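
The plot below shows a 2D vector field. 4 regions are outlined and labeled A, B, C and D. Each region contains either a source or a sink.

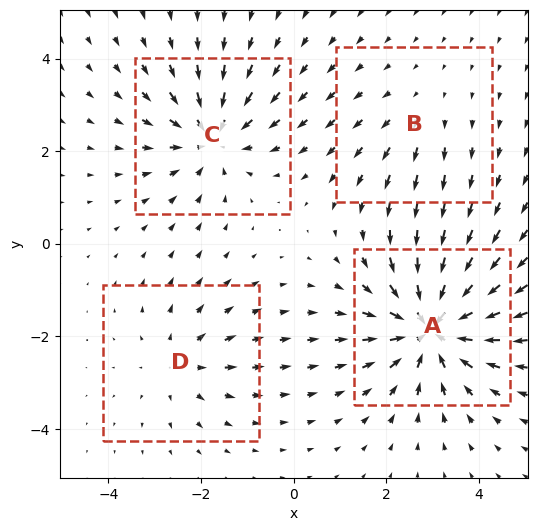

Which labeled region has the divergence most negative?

A

Divergence at each region's feature centre — A: about -7, B: about +2, C: about -5, D: about +3. Region A is most negative.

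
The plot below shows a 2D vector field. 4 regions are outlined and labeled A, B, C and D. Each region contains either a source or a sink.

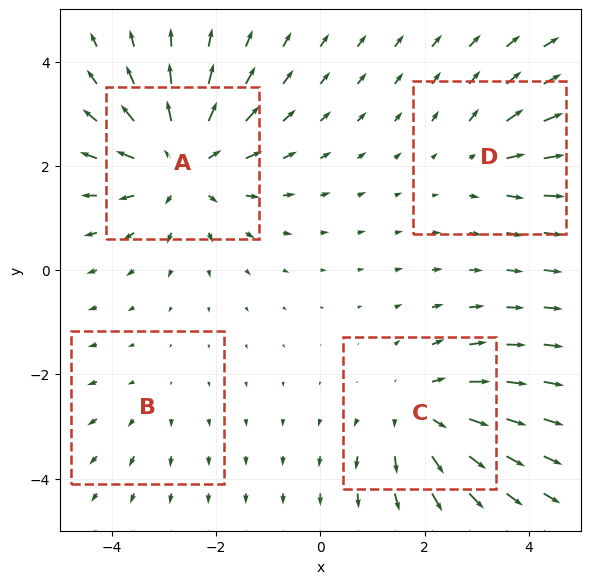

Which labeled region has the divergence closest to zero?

B

Divergence at each region's feature centre — A: about +5, B: about +2, C: about +4, D: about +3. Region B is closest to zero.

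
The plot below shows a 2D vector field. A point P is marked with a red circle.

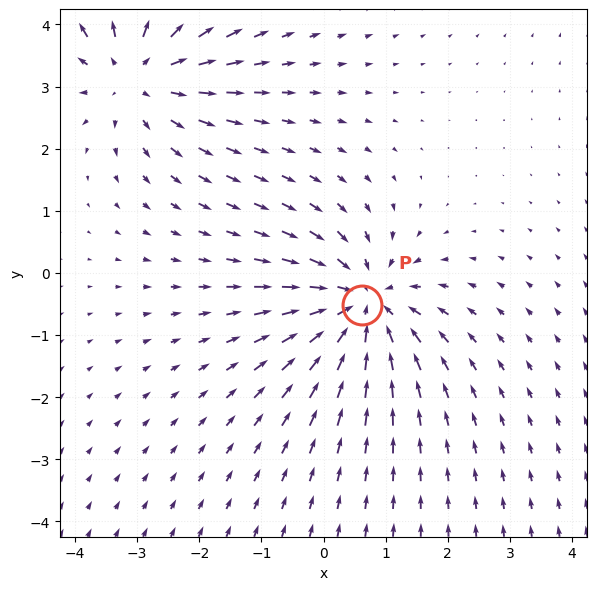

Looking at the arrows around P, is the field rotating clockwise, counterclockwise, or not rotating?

Near P at (0.6, -0.5) the arrows show no circulation. The curl there is ≈0.

not rotating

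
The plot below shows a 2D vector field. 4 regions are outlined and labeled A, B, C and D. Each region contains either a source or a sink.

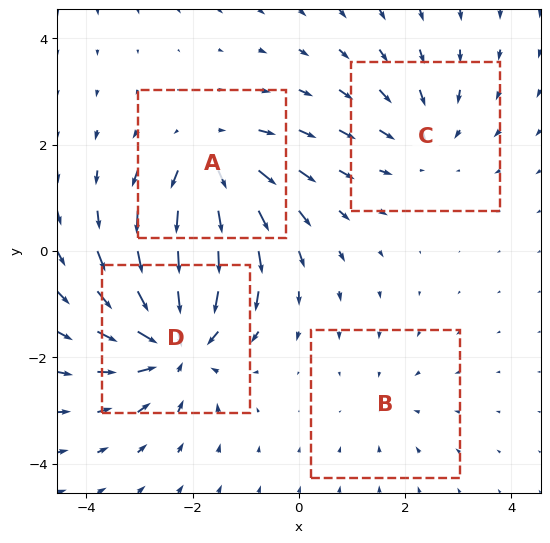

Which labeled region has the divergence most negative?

D

Divergence at each region's feature centre — A: about +5, B: about -2, C: about -3, D: about -6. Region D is most negative.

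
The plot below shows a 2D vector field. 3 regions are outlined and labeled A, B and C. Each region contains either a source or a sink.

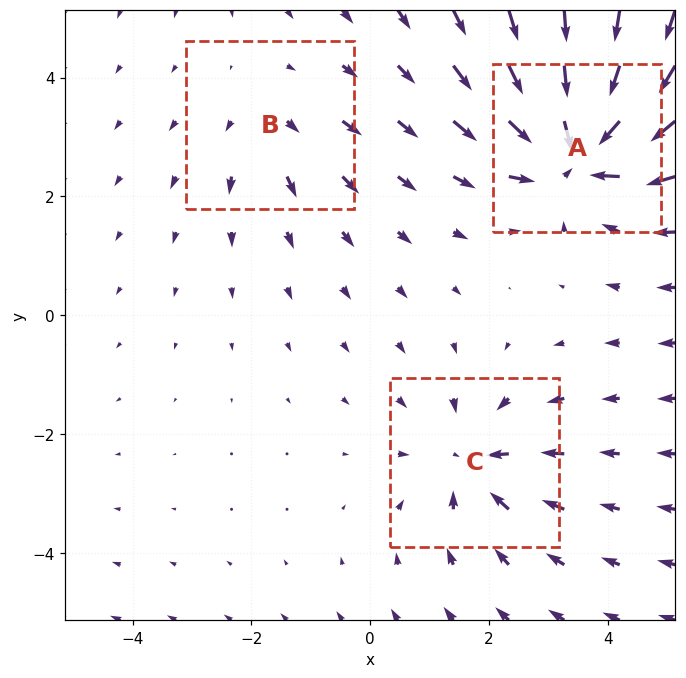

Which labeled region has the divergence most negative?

Divergence at each region's feature centre — A: about -6, B: about +2, C: about -3. Region A is most negative.

A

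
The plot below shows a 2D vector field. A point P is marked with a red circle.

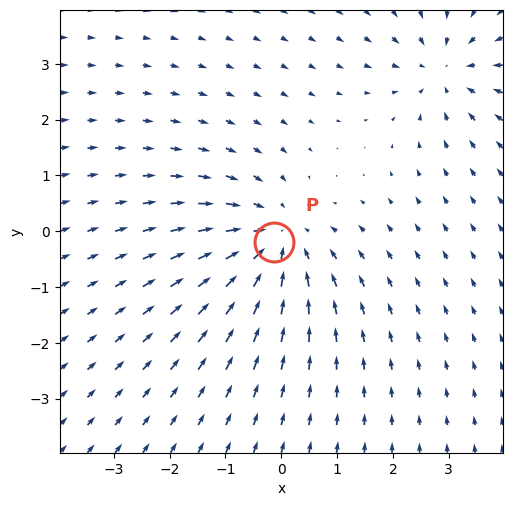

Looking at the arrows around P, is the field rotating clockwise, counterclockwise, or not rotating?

Near P at (-0.1, -0.2) the arrows show no circulation. The curl there is ≈0.

not rotating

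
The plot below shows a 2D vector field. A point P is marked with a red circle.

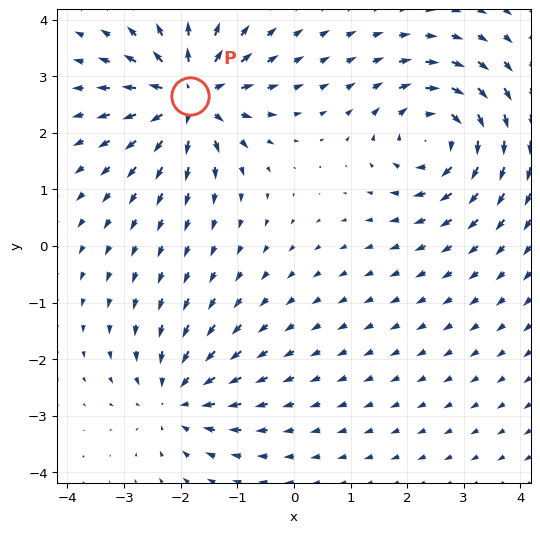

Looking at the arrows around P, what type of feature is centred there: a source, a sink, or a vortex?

source

At P (-1.8, 2.6) the arrows spread outward. Divergence about +6, curl ≈0 — positive divergence with near-zero curl is a source.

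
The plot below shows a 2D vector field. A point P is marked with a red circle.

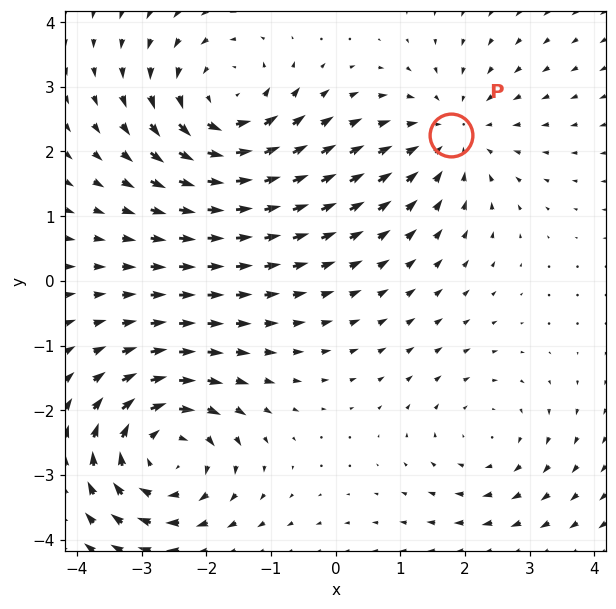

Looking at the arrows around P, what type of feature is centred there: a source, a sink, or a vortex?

sink

At P (1.8, 2.3) the arrows converge inward. Divergence about -3, curl ≈0 — negative divergence with near-zero curl is a sink.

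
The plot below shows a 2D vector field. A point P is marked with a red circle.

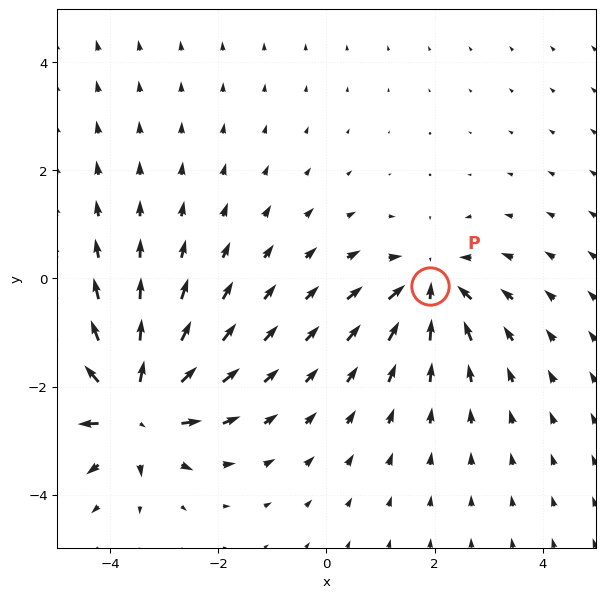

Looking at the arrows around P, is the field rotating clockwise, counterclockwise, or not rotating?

Near P at (1.9, -0.1) the arrows show no circulation. The curl there is ≈0.

not rotating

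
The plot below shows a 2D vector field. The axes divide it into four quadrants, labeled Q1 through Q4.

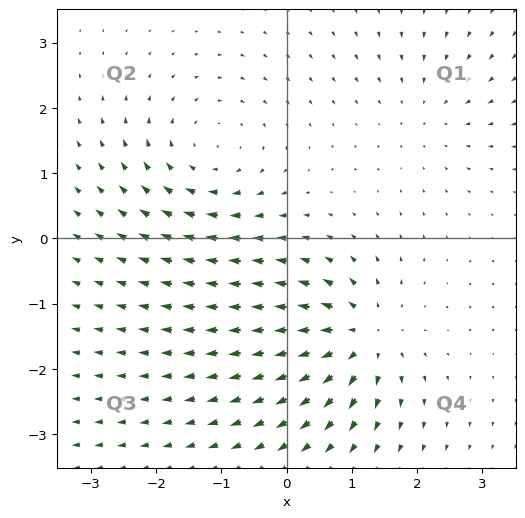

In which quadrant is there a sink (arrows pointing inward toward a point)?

Q1

The sink sits at approximately (2.2, 1.9), which lies in quadrant Q1. The divergence there is about -2, negative as expected for a sink.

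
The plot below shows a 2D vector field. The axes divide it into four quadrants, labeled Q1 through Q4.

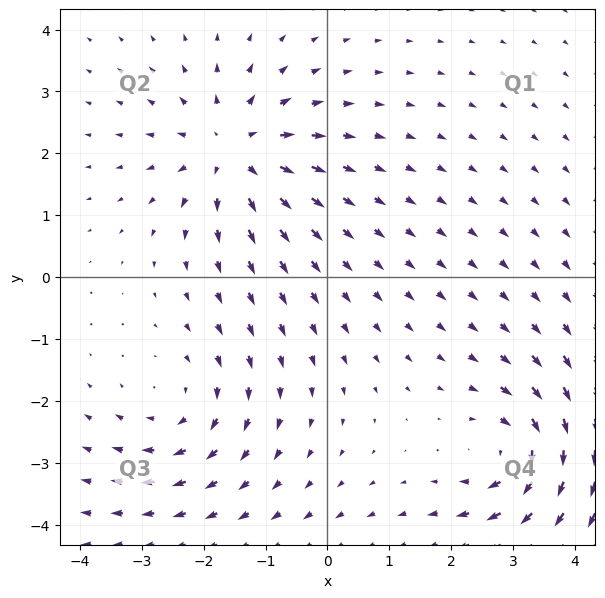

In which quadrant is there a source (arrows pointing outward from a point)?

The source sits at approximately (-1.5, 2.0), which lies in quadrant Q2. The divergence there is about +4, positive as expected for a source.

Q2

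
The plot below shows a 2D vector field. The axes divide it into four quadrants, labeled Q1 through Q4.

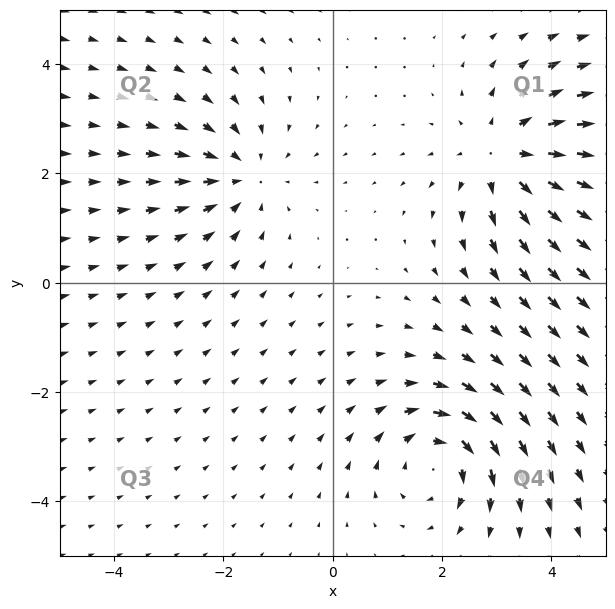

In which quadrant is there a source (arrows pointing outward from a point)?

The source sits at approximately (3.2, 2.3), which lies in quadrant Q1. The divergence there is about +3, positive as expected for a source.

Q1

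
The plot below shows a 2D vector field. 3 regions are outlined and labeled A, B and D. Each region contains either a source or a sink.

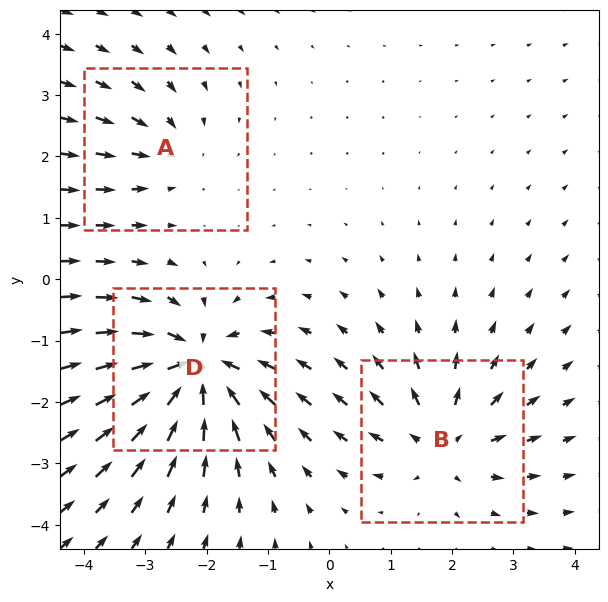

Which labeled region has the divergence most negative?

D

Divergence at each region's feature centre — A: about -2, B: about +4, D: about -6. Region D is most negative.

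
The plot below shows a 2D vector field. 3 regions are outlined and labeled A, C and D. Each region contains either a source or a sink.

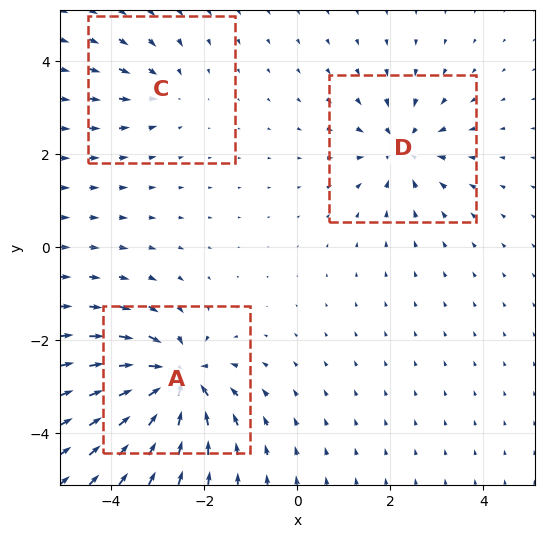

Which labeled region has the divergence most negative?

Divergence at each region's feature centre — A: about -6, C: about -2, D: about -4. Region A is most negative.

A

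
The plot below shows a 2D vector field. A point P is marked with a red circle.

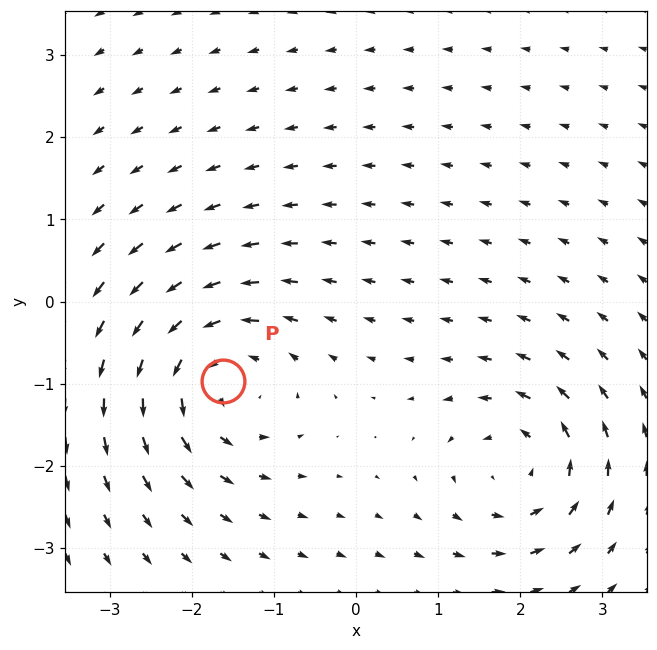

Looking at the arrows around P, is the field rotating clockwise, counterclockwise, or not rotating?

Near P at (-1.6, -1.0) the arrows circulate counterclockwise. The curl (z-component) there is about +6; positive curl means counterclockwise rotation.

counterclockwise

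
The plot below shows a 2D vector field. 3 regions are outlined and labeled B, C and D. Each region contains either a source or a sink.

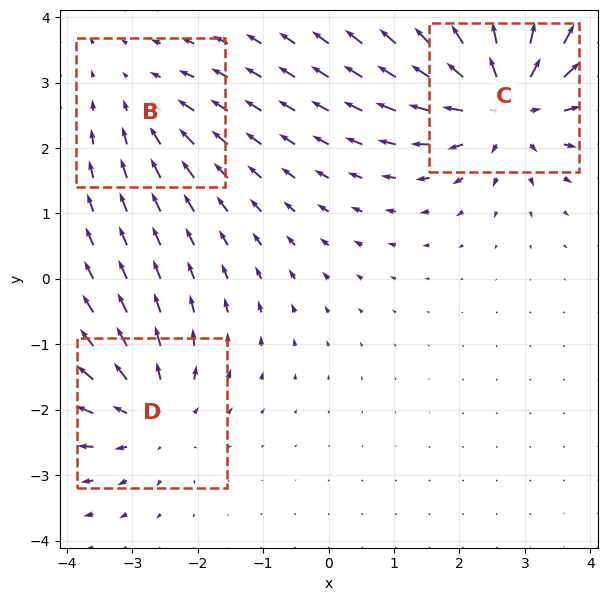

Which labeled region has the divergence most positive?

C

Divergence at each region's feature centre — B: about -2, C: about +5, D: about +3. Region C is most positive.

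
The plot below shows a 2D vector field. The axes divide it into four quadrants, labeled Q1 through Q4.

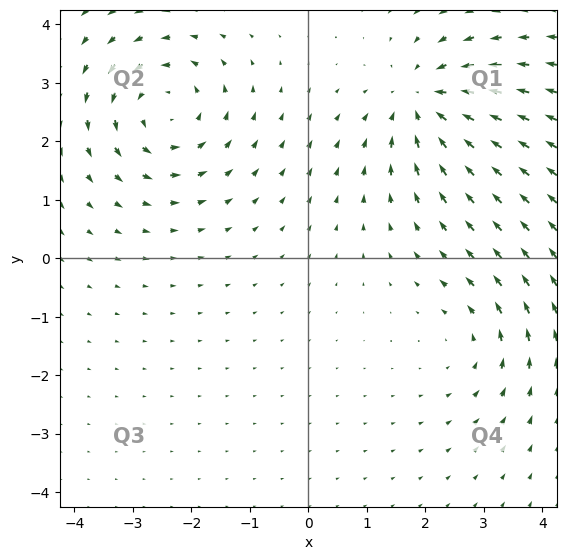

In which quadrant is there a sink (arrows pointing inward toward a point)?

Q1

The sink sits at approximately (2.0, 2.7), which lies in quadrant Q1. The divergence there is about -5, negative as expected for a sink.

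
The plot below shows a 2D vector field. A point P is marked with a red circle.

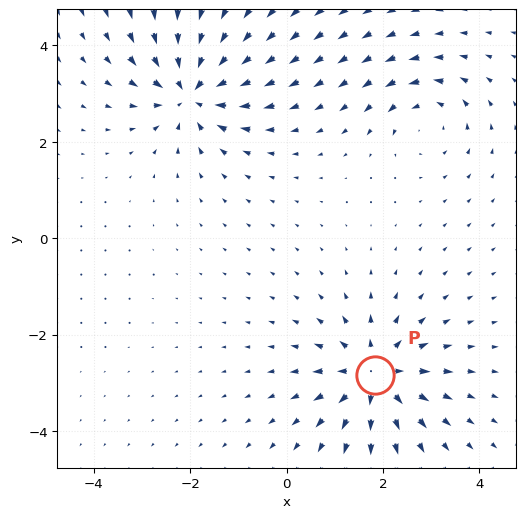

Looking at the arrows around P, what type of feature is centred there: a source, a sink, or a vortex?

source

At P (1.8, -2.8) the arrows spread outward. Divergence about +6, curl ≈0 — positive divergence with near-zero curl is a source.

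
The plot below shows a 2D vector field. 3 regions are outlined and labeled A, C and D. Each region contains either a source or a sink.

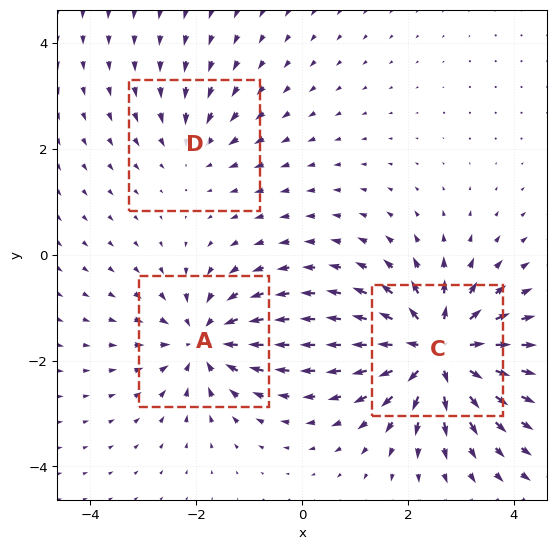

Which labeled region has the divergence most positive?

C

Divergence at each region's feature centre — A: about -4, C: about +6, D: about -2. Region C is most positive.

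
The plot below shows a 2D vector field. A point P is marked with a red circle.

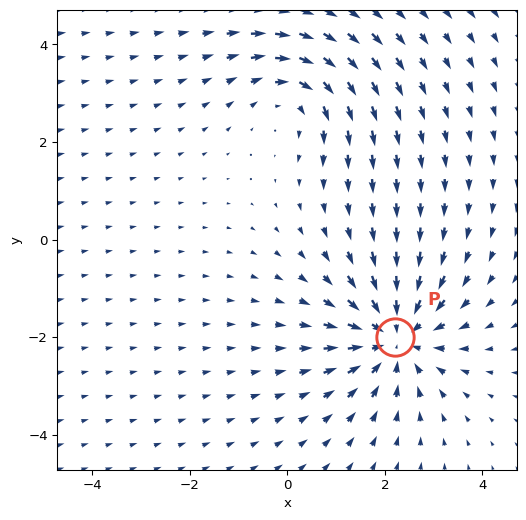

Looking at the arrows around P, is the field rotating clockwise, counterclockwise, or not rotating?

not rotating

Near P at (2.2, -2.0) the arrows show no circulation. The curl there is ≈0.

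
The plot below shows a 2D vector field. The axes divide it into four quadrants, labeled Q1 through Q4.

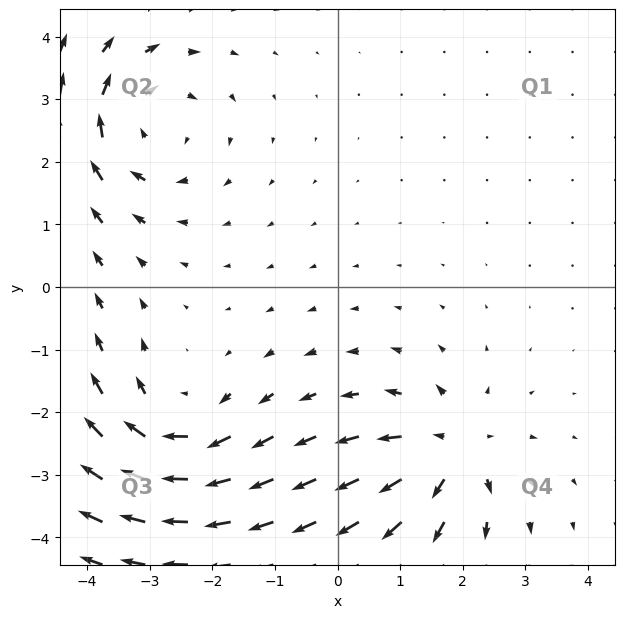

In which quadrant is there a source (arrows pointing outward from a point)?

The source sits at approximately (1.8, -2.6), which lies in quadrant Q4. The divergence there is about +4, positive as expected for a source.

Q4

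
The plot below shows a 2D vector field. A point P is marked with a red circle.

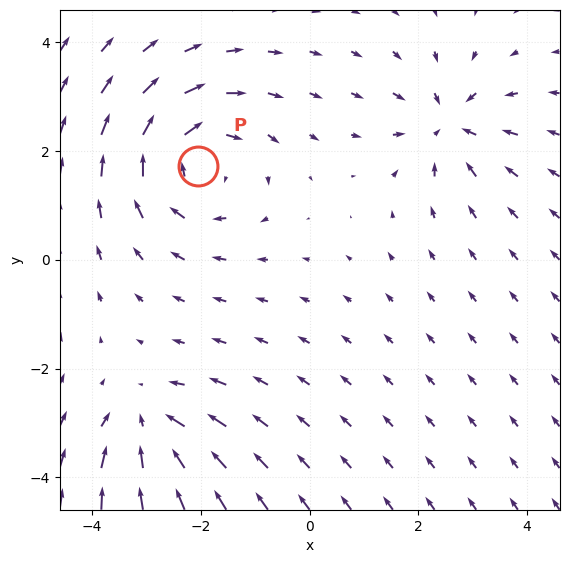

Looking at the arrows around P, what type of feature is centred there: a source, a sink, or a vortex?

At P (-2.1, 1.7) the arrows circulate clockwise. Divergence ≈0, curl about -4 — near-zero divergence with nonzero curl is a vortex.

vortex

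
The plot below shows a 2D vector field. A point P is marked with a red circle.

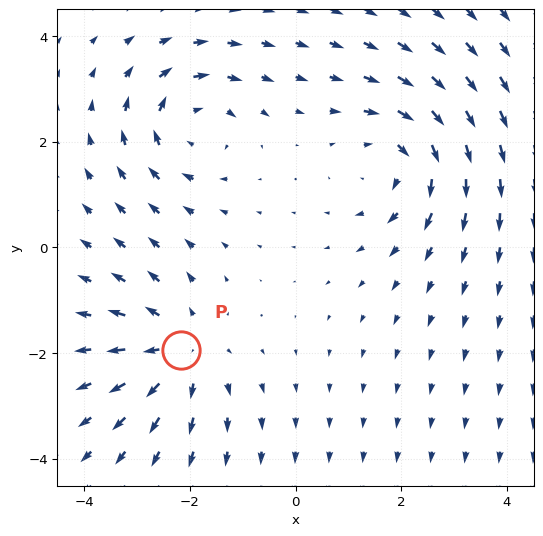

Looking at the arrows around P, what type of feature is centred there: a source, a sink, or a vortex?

At P (-2.2, -2.0) the arrows spread outward. Divergence about +4, curl ≈0 — positive divergence with near-zero curl is a source.

source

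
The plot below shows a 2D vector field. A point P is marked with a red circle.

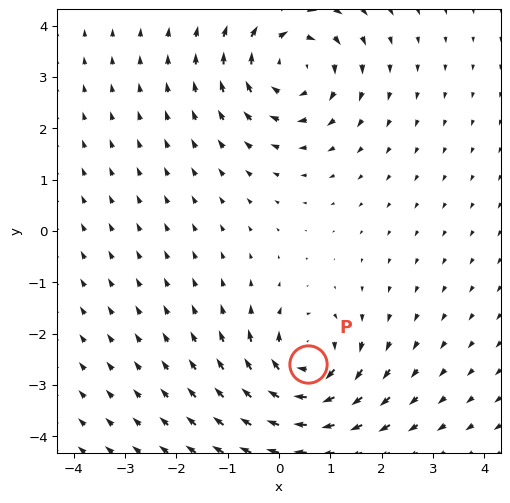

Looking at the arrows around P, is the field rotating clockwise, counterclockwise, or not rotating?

Near P at (0.6, -2.6) the arrows circulate clockwise. The curl (z-component) there is about -6; negative curl means clockwise rotation.

clockwise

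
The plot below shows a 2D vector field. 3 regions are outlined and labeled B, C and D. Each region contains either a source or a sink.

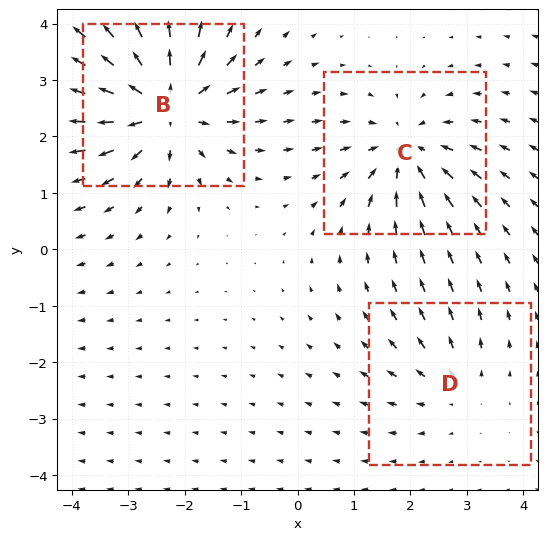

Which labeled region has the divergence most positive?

Divergence at each region's feature centre — B: about +5, C: about -4, D: about +2. Region B is most positive.

B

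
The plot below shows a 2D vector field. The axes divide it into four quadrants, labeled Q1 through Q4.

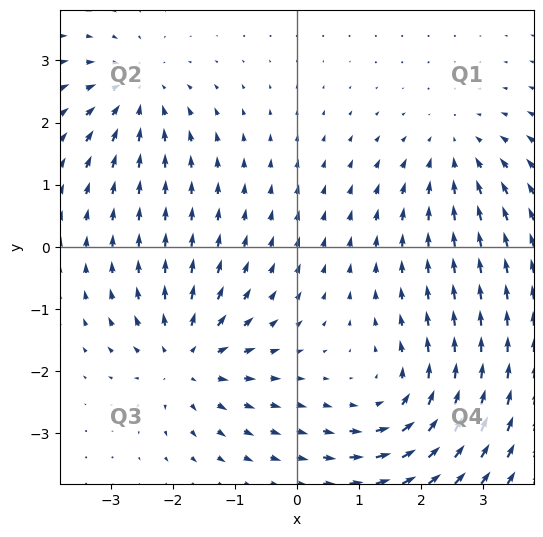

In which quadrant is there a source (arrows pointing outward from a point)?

The source sits at approximately (-1.8, -1.8), which lies in quadrant Q3. The divergence there is about +5, positive as expected for a source.

Q3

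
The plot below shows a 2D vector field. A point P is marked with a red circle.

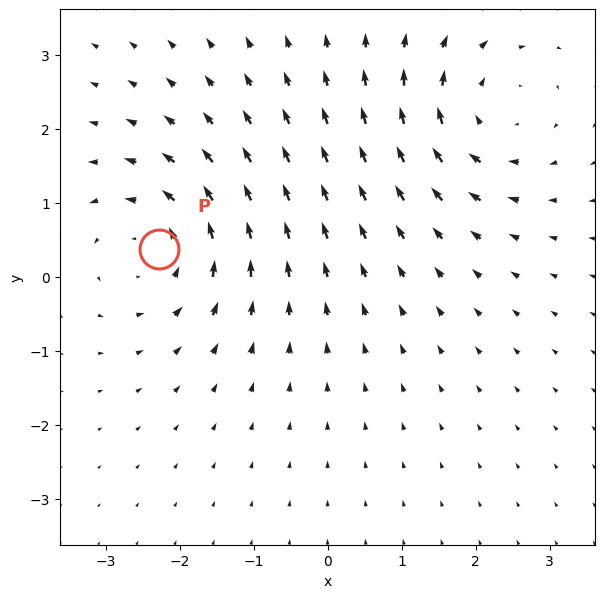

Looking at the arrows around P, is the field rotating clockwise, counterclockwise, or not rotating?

counterclockwise

Near P at (-2.3, 0.4) the arrows circulate counterclockwise. The curl (z-component) there is about +4; positive curl means counterclockwise rotation.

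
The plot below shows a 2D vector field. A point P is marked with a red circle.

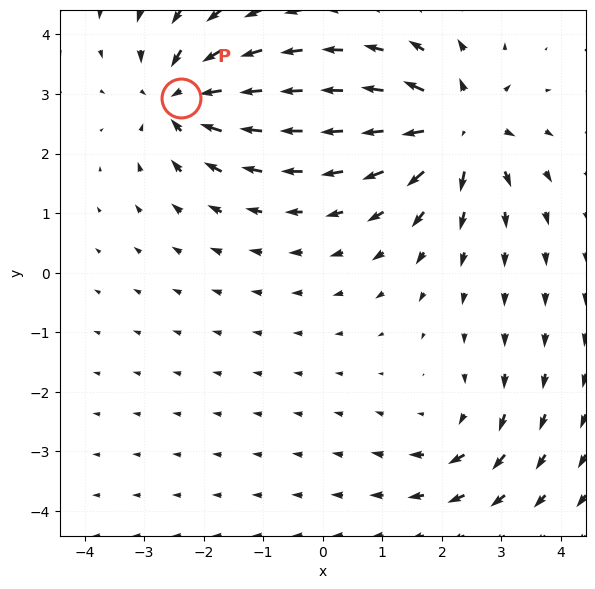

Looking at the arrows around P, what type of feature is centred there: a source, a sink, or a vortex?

sink

At P (-2.4, 2.9) the arrows converge inward. Divergence about -6, curl ≈0 — negative divergence with near-zero curl is a sink.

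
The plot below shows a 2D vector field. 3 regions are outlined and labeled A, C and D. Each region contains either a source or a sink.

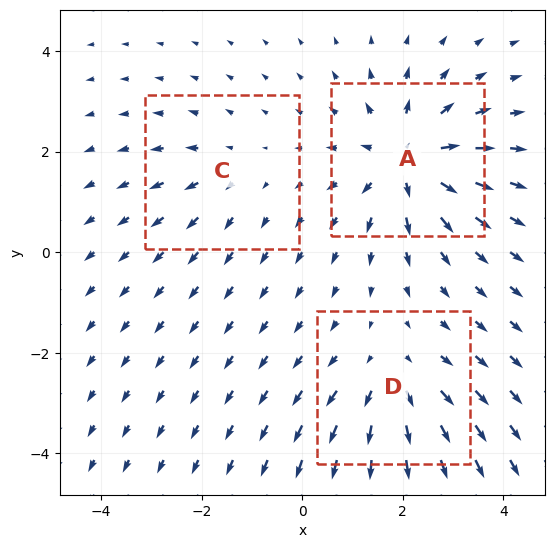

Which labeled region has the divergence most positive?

Divergence at each region's feature centre — A: about +5, C: about +2, D: about +3. Region A is most positive.

A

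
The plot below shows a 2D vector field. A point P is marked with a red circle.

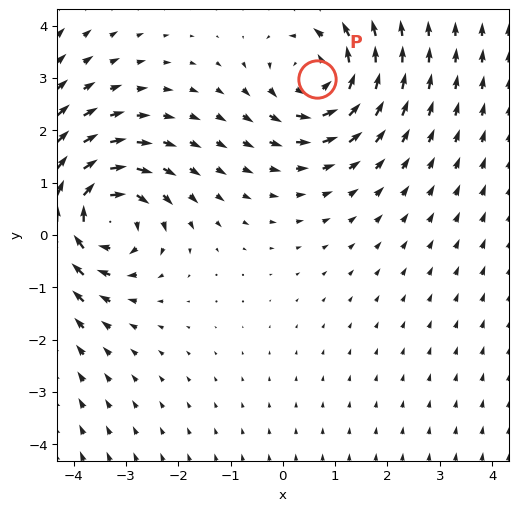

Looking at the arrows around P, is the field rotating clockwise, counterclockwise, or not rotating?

Near P at (0.7, 3.0) the arrows circulate counterclockwise. The curl (z-component) there is about +4; positive curl means counterclockwise rotation.

counterclockwise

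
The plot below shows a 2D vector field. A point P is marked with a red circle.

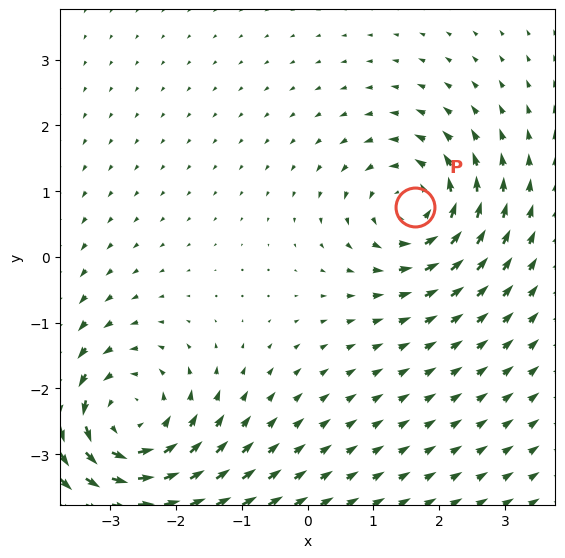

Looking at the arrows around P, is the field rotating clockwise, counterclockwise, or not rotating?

Near P at (1.6, 0.8) the arrows circulate counterclockwise. The curl (z-component) there is about +3; positive curl means counterclockwise rotation.

counterclockwise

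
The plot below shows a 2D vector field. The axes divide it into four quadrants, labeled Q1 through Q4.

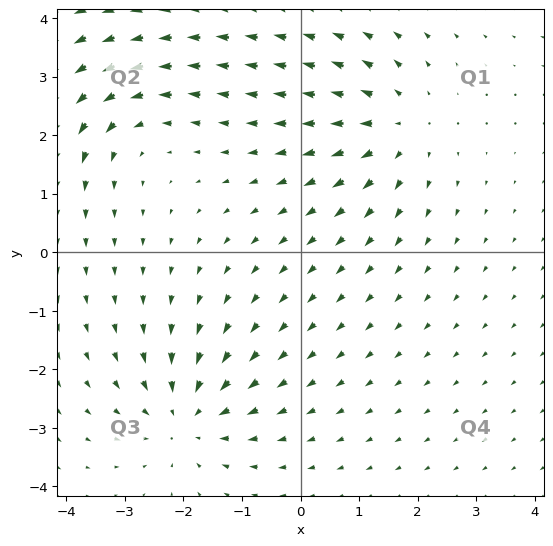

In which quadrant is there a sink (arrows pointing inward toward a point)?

Q3

The sink sits at approximately (-1.9, -2.8), which lies in quadrant Q3. The divergence there is about -4, negative as expected for a sink.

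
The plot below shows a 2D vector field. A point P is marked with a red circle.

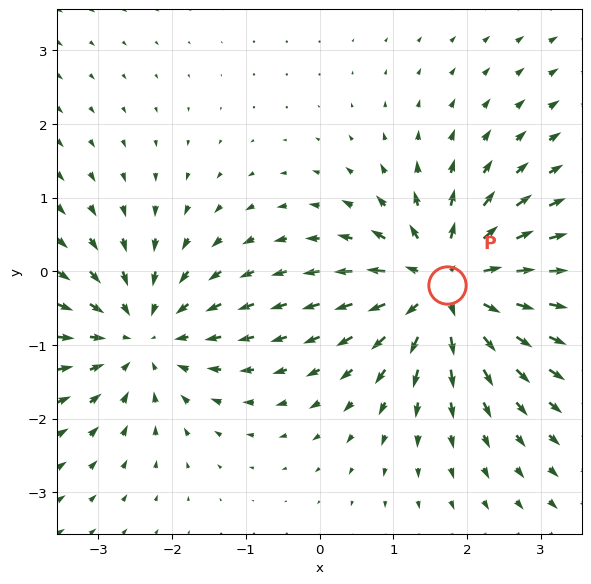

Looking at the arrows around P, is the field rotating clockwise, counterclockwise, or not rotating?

not rotating

Near P at (1.7, -0.2) the arrows show no circulation. The curl there is ≈0.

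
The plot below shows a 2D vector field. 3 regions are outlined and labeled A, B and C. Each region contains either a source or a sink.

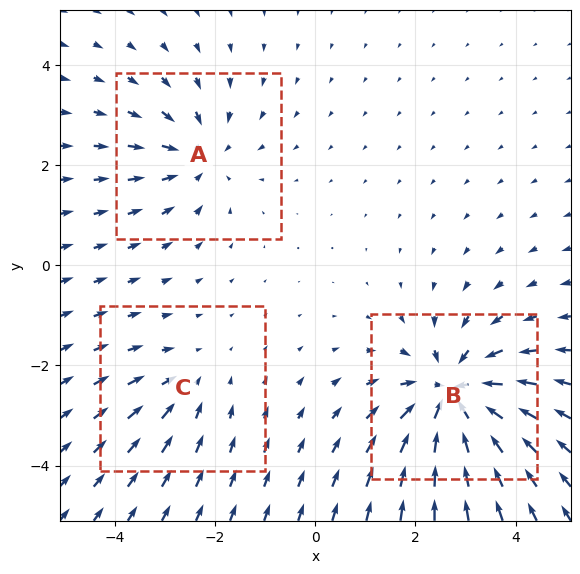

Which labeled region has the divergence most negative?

Divergence at each region's feature centre — A: about -3, B: about -5, C: about -2. Region B is most negative.

B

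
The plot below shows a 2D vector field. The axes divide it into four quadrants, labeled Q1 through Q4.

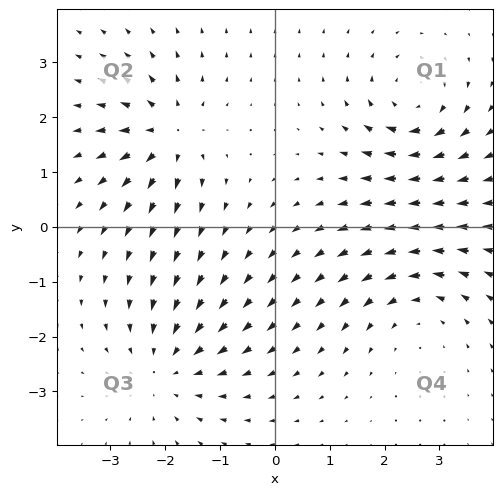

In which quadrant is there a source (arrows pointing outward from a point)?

Q2

The source sits at approximately (-1.9, 1.7), which lies in quadrant Q2. The divergence there is about +5, positive as expected for a source.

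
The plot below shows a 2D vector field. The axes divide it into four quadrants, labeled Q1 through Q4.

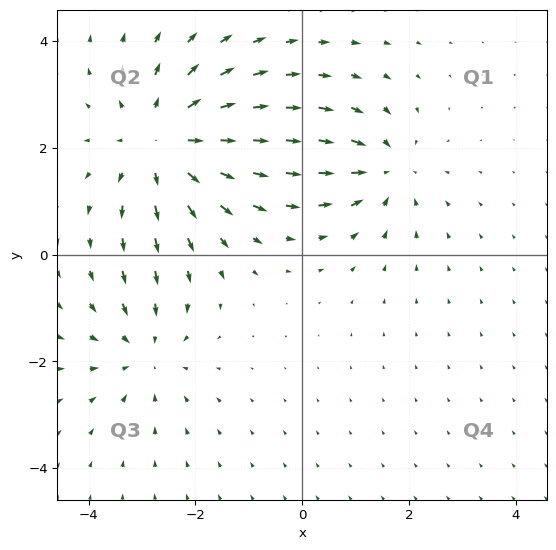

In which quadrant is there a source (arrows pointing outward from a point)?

Q2

The source sits at approximately (-2.6, 2.1), which lies in quadrant Q2. The divergence there is about +4, positive as expected for a source.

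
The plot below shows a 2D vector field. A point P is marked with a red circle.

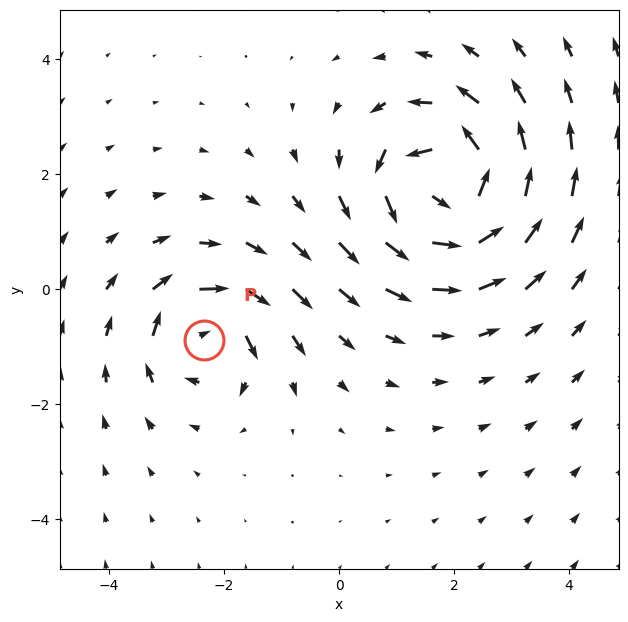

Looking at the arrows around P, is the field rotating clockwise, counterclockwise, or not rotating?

clockwise

Near P at (-2.3, -0.9) the arrows circulate clockwise. The curl (z-component) there is about -4; negative curl means clockwise rotation.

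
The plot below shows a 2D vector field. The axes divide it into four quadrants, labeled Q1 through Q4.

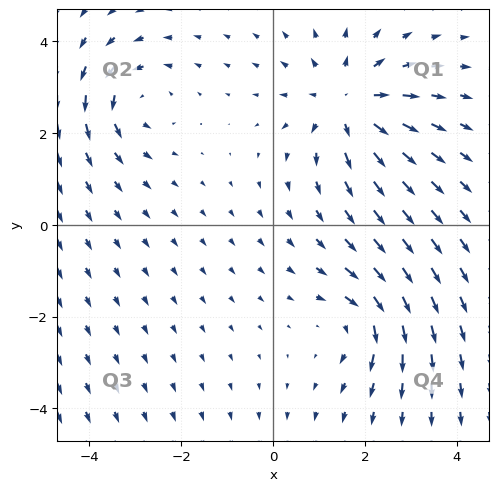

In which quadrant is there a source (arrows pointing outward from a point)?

Q1

The source sits at approximately (1.6, 2.7), which lies in quadrant Q1. The divergence there is about +4, positive as expected for a source.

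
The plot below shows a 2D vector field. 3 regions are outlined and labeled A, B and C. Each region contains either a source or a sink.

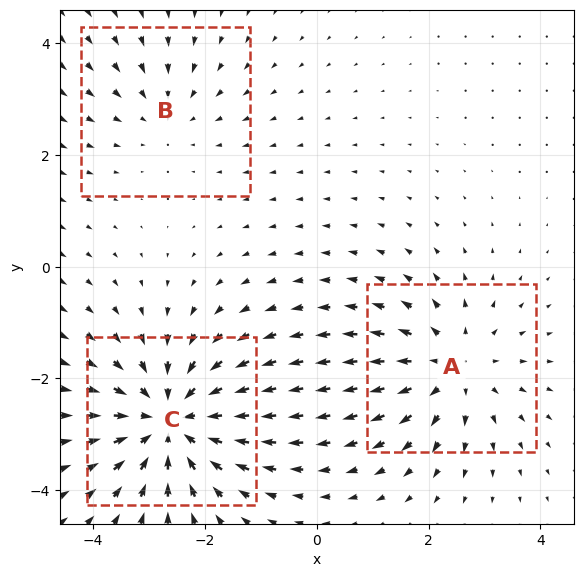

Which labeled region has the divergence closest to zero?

Divergence at each region's feature centre — A: about +3, B: about -2, C: about -4. Region B is closest to zero.

B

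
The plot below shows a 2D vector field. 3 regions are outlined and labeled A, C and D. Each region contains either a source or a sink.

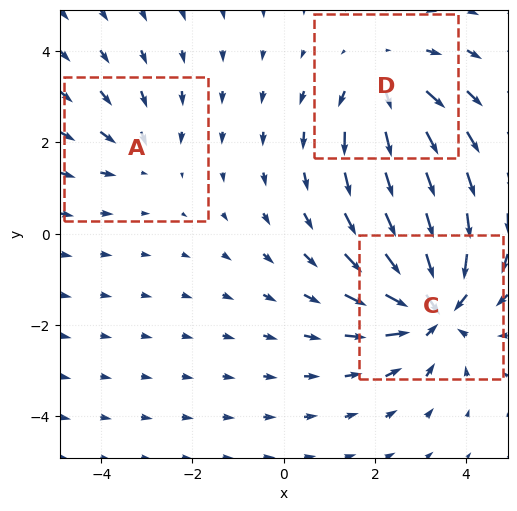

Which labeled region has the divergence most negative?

C

Divergence at each region's feature centre — A: about -2, C: about -5, D: about +3. Region C is most negative.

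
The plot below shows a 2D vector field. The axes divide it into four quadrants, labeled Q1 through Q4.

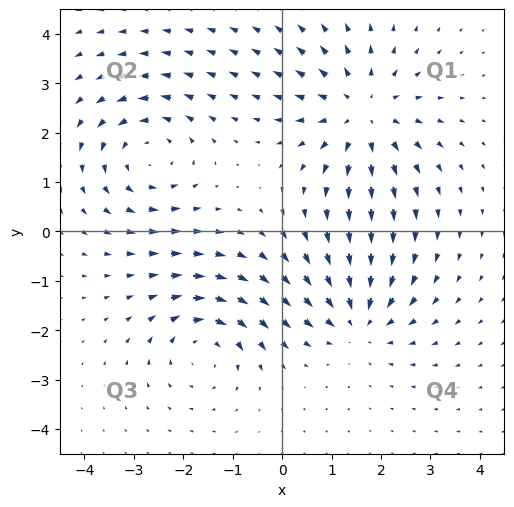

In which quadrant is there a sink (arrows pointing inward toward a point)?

Q4

The sink sits at approximately (1.5, -1.8), which lies in quadrant Q4. The divergence there is about -4, negative as expected for a sink.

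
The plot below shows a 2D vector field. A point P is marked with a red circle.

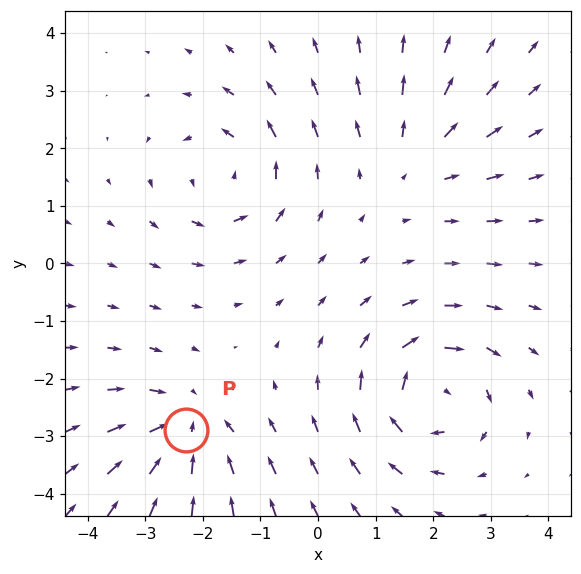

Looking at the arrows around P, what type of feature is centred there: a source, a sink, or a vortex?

sink

At P (-2.3, -2.9) the arrows converge inward. Divergence about -5, curl ≈0 — negative divergence with near-zero curl is a sink.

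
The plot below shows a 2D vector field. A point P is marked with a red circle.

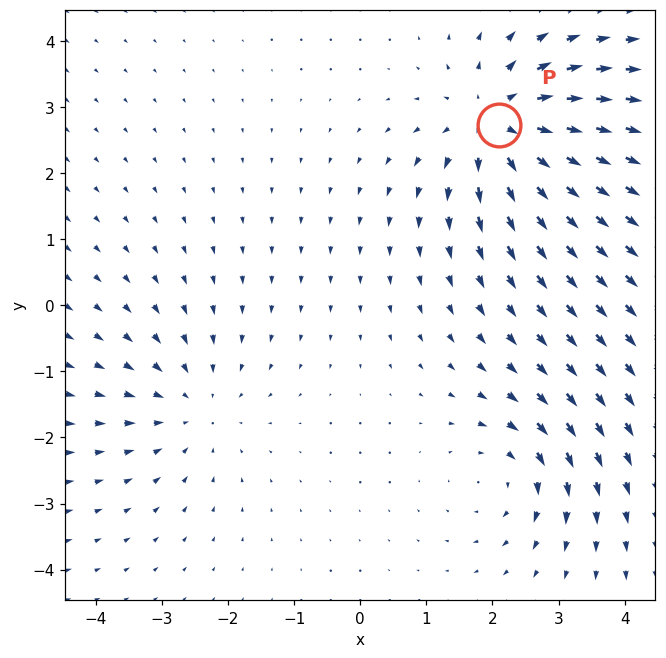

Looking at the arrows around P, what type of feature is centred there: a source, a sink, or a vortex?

At P (2.1, 2.7) the arrows spread outward. Divergence about +5, curl ≈0 — positive divergence with near-zero curl is a source.

source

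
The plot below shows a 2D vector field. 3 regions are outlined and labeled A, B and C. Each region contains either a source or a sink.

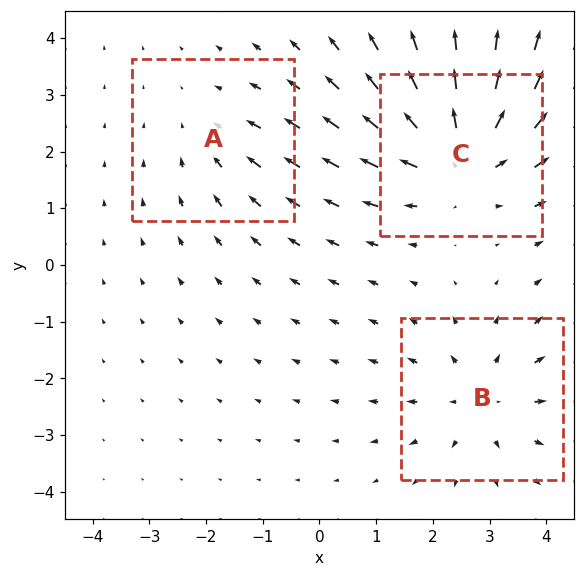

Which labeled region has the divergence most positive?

C

Divergence at each region's feature centre — A: about -2, B: about +3, C: about +4. Region C is most positive.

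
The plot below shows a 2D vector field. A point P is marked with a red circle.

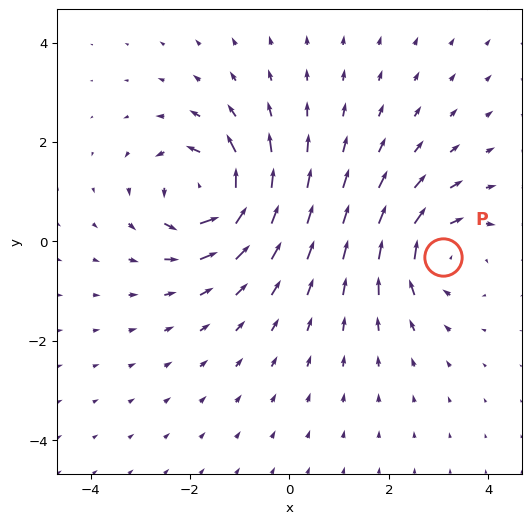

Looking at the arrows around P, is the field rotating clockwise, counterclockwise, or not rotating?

clockwise

Near P at (3.1, -0.3) the arrows circulate clockwise. The curl (z-component) there is about -4; negative curl means clockwise rotation.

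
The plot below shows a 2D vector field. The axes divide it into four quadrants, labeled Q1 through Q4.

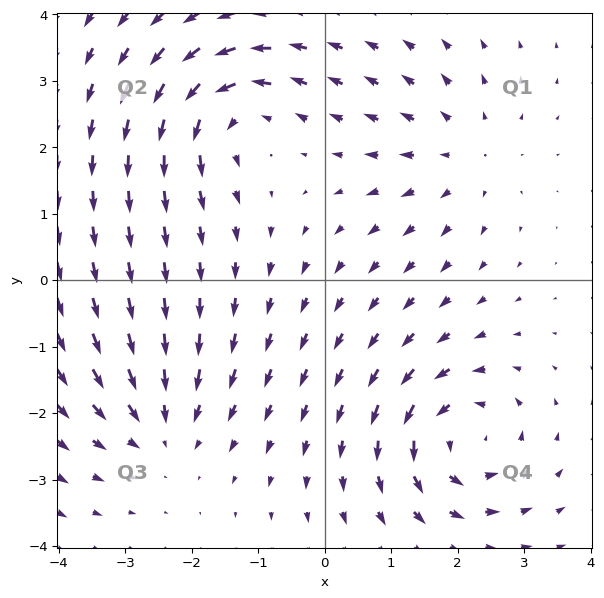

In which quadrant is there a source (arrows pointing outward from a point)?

The source sits at approximately (2.1, 1.9), which lies in quadrant Q1. The divergence there is about +2, positive as expected for a source.

Q1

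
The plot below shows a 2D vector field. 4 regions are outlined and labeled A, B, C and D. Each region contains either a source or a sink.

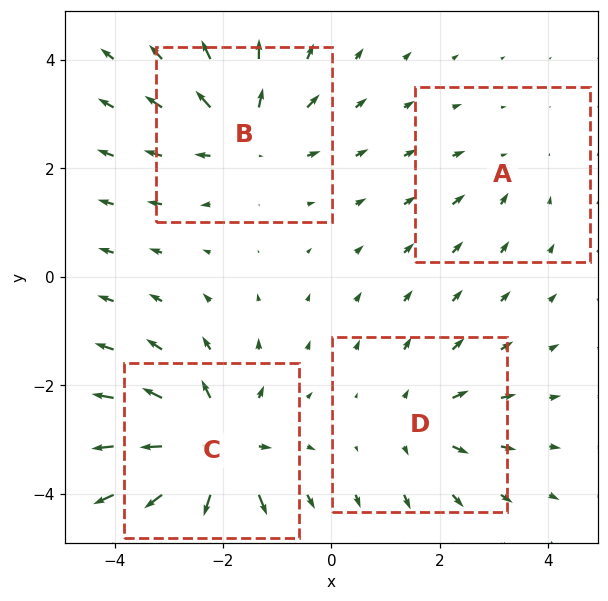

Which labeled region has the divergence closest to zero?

A

Divergence at each region's feature centre — A: about -2, B: about +5, C: about +7, D: about +4. Region A is closest to zero.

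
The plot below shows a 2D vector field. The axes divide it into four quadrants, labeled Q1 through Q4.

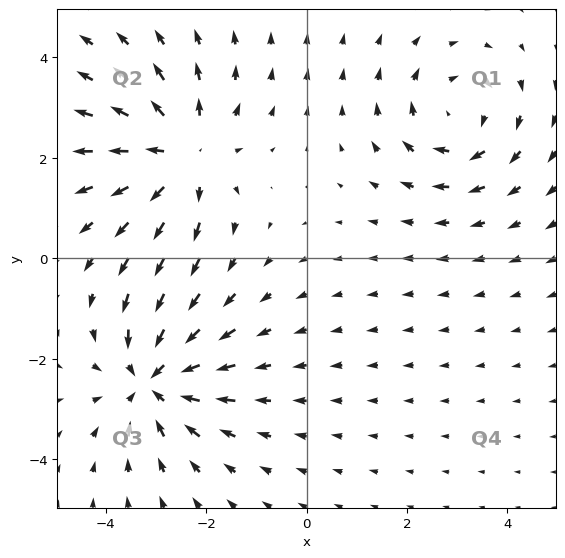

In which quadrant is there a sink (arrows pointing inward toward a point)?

The sink sits at approximately (-3.0, -2.4), which lies in quadrant Q3. The divergence there is about -5, negative as expected for a sink.

Q3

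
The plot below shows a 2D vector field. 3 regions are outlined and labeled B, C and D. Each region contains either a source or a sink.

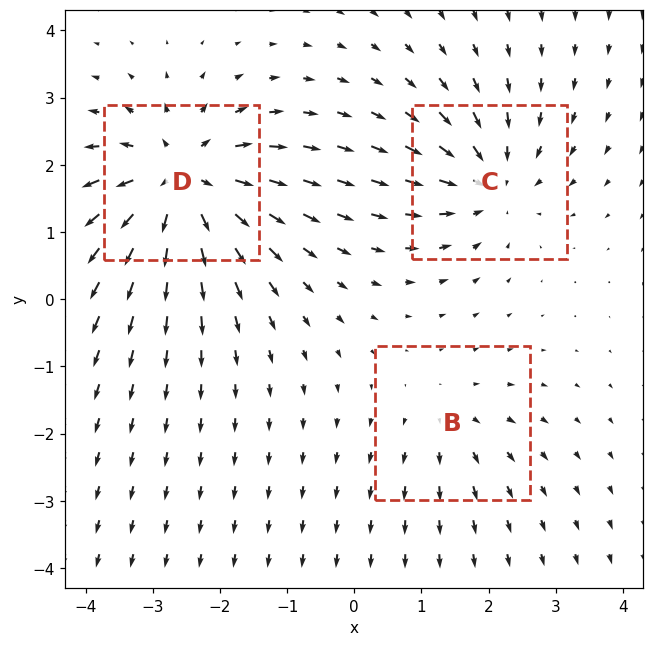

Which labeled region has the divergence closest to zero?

B

Divergence at each region's feature centre — B: about +2, C: about -4, D: about +5. Region B is closest to zero.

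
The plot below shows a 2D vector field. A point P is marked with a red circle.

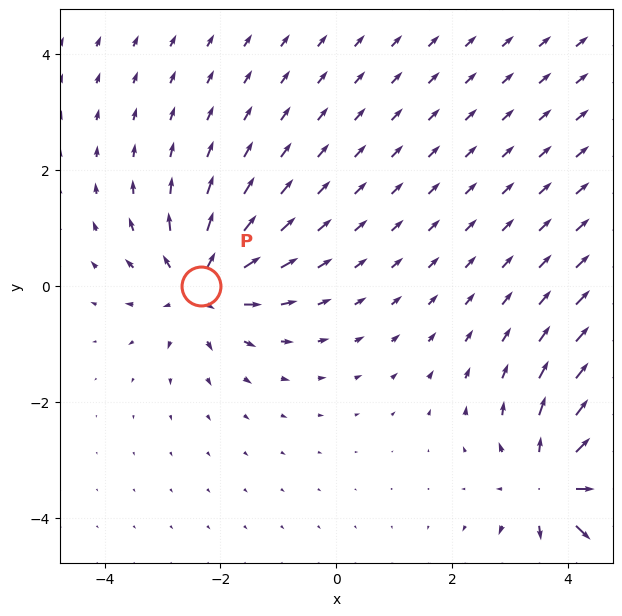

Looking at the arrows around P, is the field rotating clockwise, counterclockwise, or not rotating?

Near P at (-2.3, 0.0) the arrows show no circulation. The curl there is ≈0.

not rotating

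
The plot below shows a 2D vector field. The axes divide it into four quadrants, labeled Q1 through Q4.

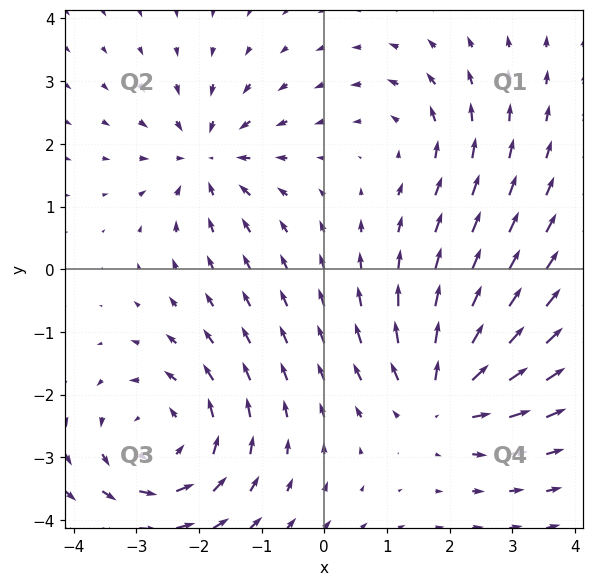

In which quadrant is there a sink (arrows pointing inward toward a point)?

The sink sits at approximately (-1.9, 1.8), which lies in quadrant Q2. The divergence there is about -4, negative as expected for a sink.

Q2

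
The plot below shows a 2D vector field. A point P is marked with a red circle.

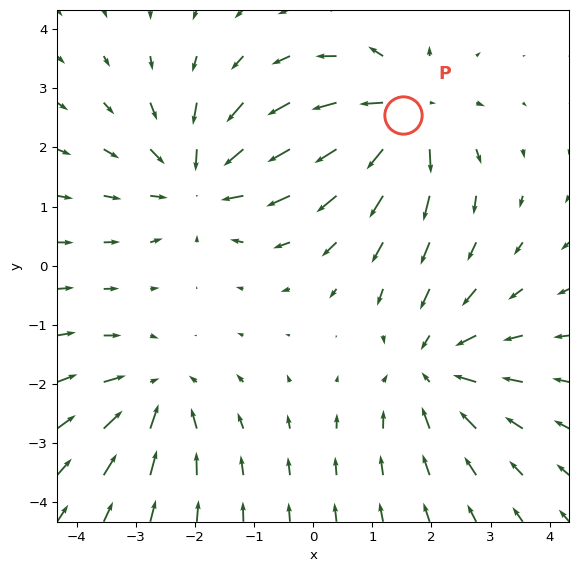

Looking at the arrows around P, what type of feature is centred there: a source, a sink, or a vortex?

At P (1.5, 2.6) the arrows spread outward. Divergence about +5, curl ≈0 — positive divergence with near-zero curl is a source.

source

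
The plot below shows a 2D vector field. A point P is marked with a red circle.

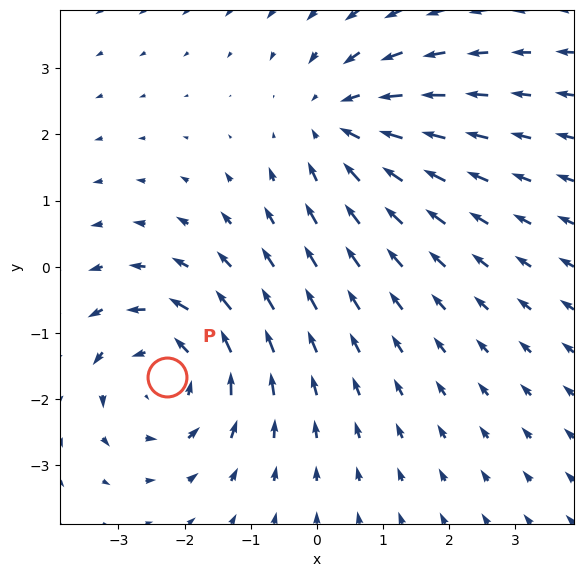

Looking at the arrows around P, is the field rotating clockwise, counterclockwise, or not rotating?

Near P at (-2.3, -1.7) the arrows circulate counterclockwise. The curl (z-component) there is about +3; positive curl means counterclockwise rotation.

counterclockwise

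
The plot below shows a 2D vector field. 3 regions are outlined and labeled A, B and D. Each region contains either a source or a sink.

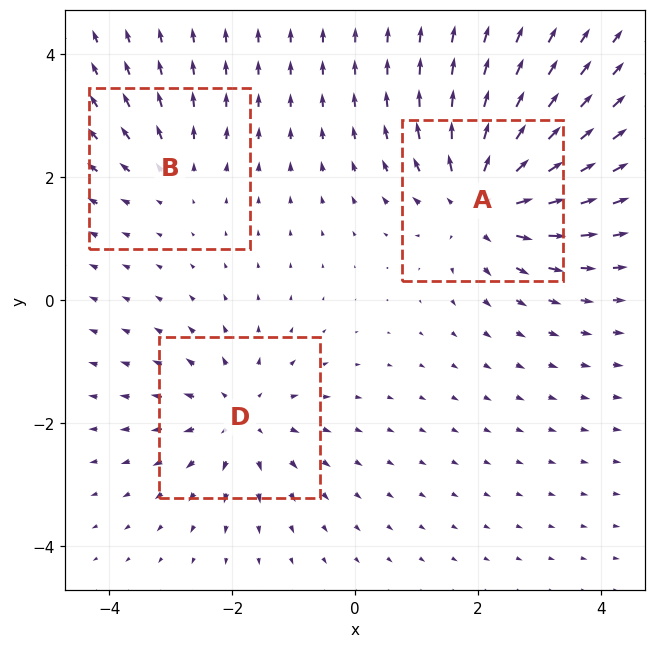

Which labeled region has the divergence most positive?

A

Divergence at each region's feature centre — A: about +5, B: about +2, D: about +3. Region A is most positive.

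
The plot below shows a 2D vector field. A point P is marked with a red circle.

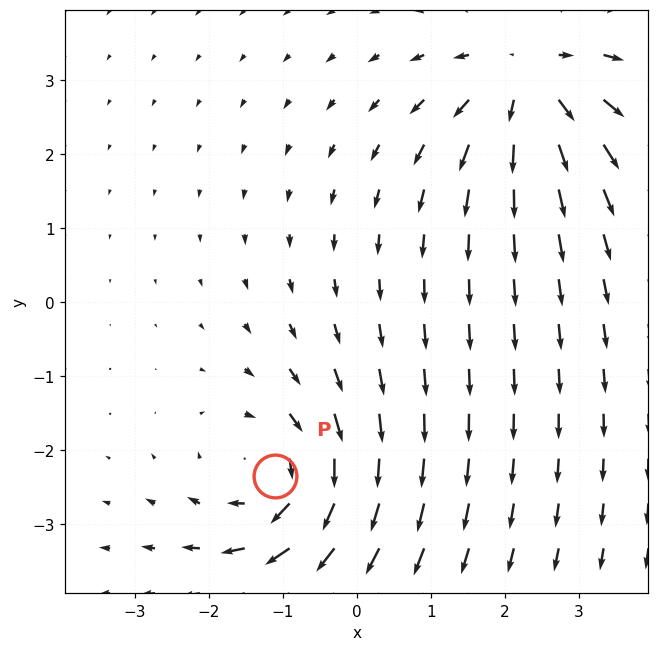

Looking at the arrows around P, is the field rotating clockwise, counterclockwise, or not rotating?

clockwise

Near P at (-1.1, -2.4) the arrows circulate clockwise. The curl (z-component) there is about -4; negative curl means clockwise rotation.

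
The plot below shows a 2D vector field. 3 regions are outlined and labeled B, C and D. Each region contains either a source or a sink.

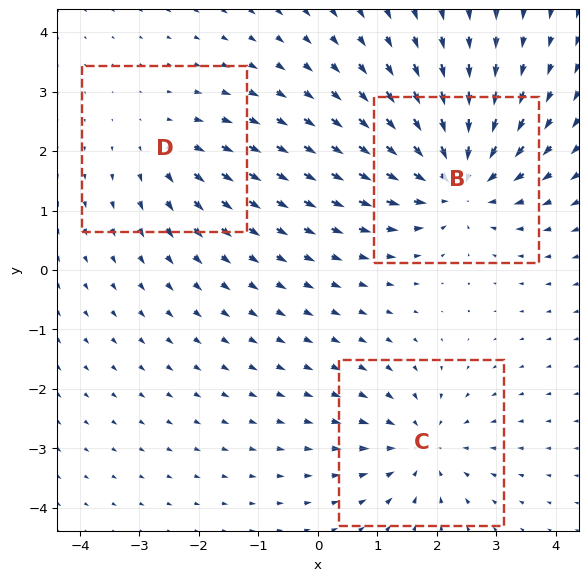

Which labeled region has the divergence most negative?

Divergence at each region's feature centre — B: about -5, C: about -3, D: about +2. Region B is most negative.

B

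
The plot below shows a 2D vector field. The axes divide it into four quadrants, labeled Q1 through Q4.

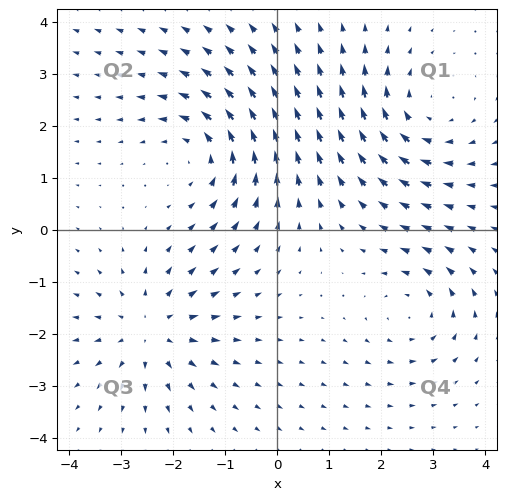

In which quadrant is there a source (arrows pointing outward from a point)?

The source sits at approximately (-2.4, -1.9), which lies in quadrant Q3. The divergence there is about +4, positive as expected for a source.

Q3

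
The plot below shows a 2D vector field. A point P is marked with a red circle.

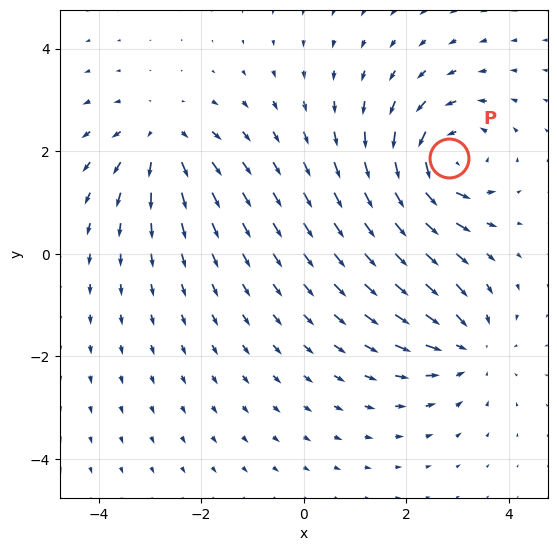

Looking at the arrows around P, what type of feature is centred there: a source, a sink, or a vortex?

At P (2.8, 1.9) the arrows circulate counterclockwise. Divergence ≈0, curl about +5 — near-zero divergence with nonzero curl is a vortex.

vortex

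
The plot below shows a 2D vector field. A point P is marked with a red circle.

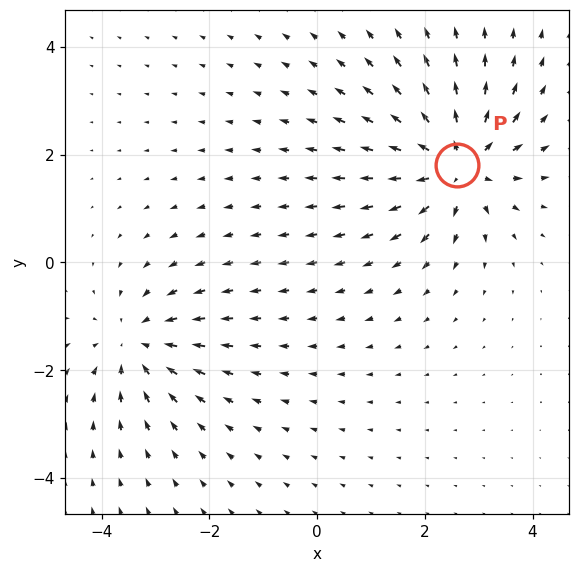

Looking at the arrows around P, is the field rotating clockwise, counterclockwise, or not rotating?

Near P at (2.6, 1.8) the arrows show no circulation. The curl there is ≈0.

not rotating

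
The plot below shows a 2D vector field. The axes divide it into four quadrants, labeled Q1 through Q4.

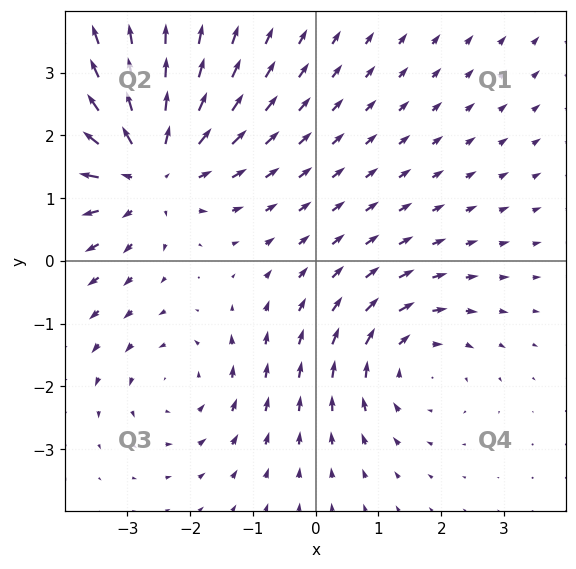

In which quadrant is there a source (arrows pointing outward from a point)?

Q2

The source sits at approximately (-2.7, 1.5), which lies in quadrant Q2. The divergence there is about +4, positive as expected for a source.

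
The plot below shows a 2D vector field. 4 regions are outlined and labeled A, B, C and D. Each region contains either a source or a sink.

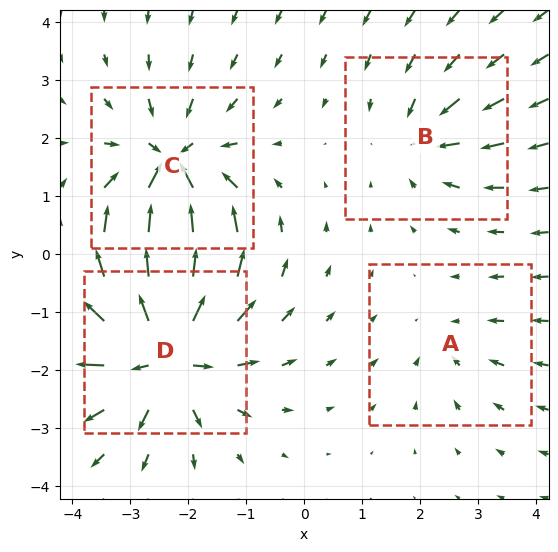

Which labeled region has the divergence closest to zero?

Divergence at each region's feature centre — A: about -2, B: about -4, C: about -6, D: about +8. Region A is closest to zero.

A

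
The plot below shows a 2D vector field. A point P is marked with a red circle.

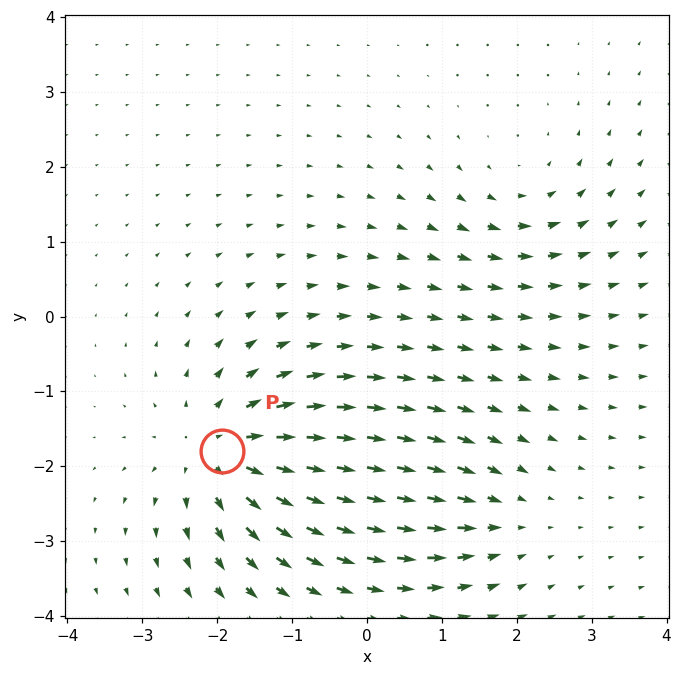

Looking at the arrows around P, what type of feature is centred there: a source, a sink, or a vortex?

source

At P (-1.9, -1.8) the arrows spread outward. Divergence about +6, curl ≈0 — positive divergence with near-zero curl is a source.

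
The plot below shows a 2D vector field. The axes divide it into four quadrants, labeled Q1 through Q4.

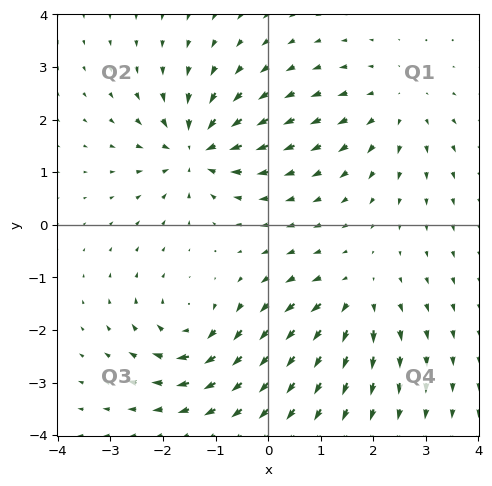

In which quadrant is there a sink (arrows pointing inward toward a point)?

The sink sits at approximately (-1.4, 1.4), which lies in quadrant Q2. The divergence there is about -7, negative as expected for a sink.

Q2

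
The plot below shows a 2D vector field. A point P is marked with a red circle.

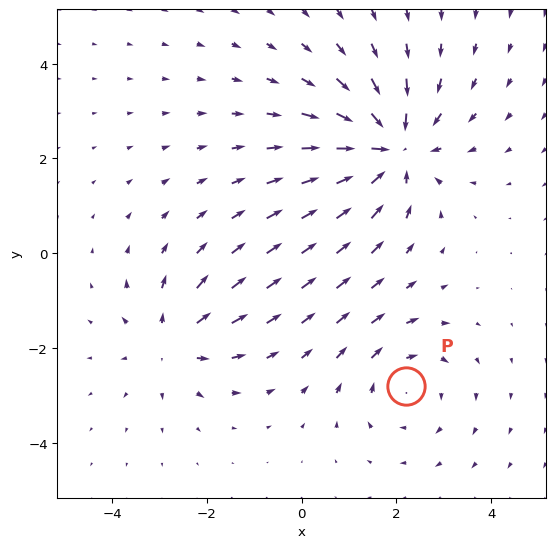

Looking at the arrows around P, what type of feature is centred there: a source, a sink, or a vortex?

vortex

At P (2.2, -2.8) the arrows circulate clockwise. Divergence ≈0, curl about -2 — near-zero divergence with nonzero curl is a vortex.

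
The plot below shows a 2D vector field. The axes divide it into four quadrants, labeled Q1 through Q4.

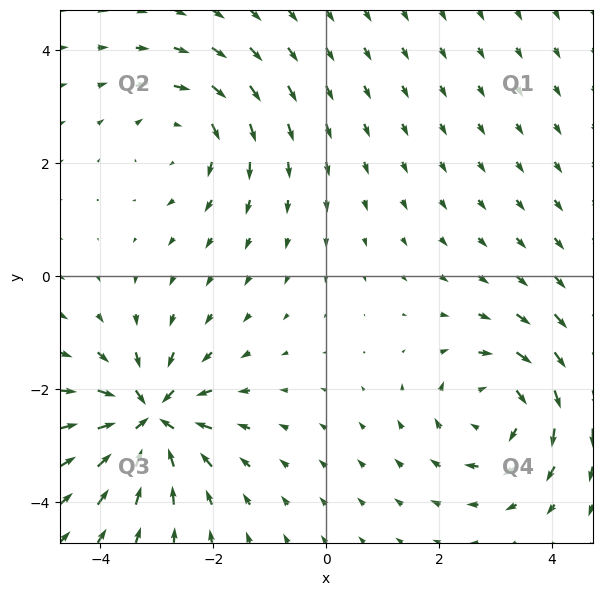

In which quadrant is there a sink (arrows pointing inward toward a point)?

The sink sits at approximately (-3.1, -2.5), which lies in quadrant Q3. The divergence there is about -7, negative as expected for a sink.

Q3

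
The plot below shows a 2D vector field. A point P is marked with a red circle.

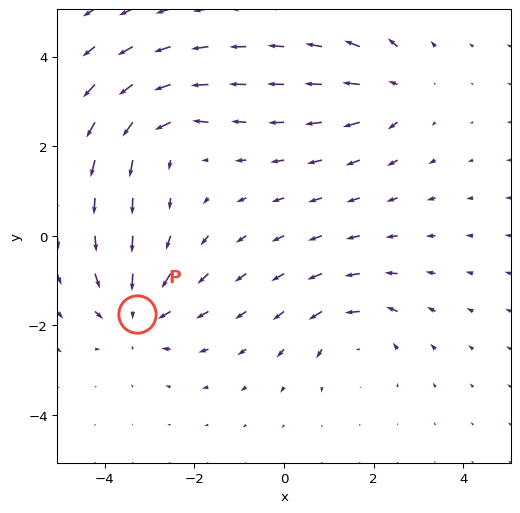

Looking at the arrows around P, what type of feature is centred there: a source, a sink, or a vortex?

sink

At P (-3.3, -1.7) the arrows converge inward. Divergence about -4, curl ≈0 — negative divergence with near-zero curl is a sink.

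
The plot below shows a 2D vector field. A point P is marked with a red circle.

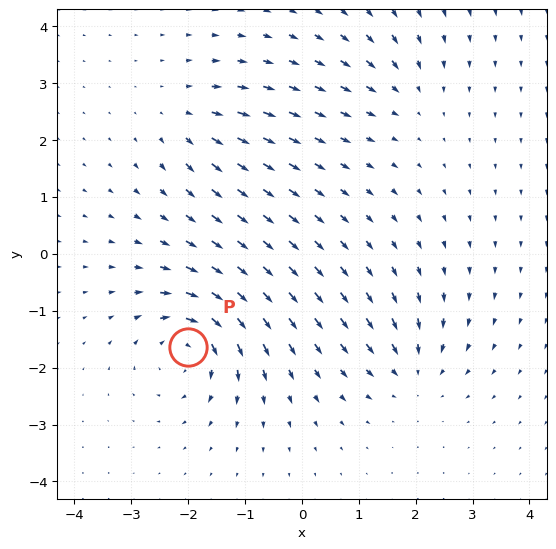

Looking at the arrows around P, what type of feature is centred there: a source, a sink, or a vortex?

vortex

At P (-2.0, -1.6) the arrows circulate clockwise. Divergence ≈0, curl about -7 — near-zero divergence with nonzero curl is a vortex.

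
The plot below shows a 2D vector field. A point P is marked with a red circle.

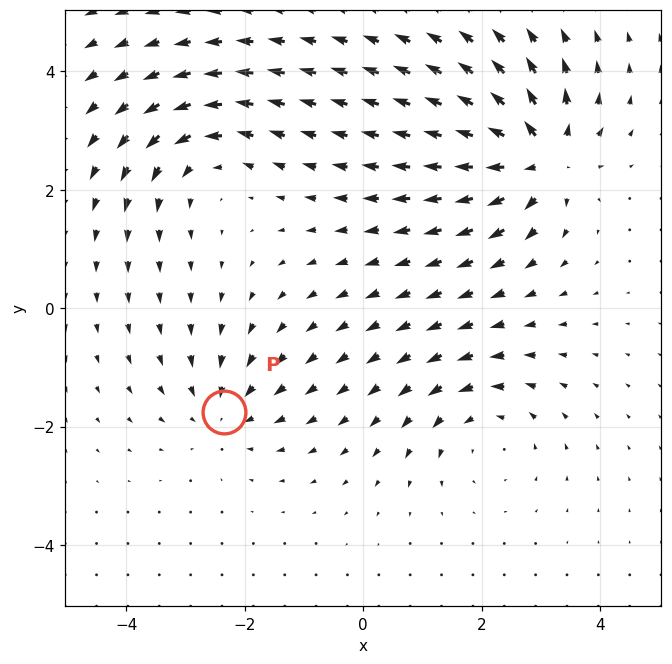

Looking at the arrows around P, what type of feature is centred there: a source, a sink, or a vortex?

At P (-2.4, -1.7) the arrows converge inward. Divergence about -3, curl ≈0 — negative divergence with near-zero curl is a sink.

sink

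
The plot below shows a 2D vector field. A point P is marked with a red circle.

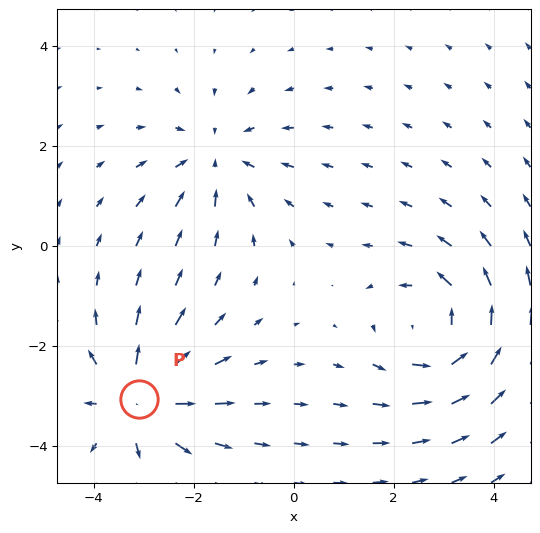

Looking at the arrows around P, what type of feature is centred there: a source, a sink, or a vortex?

At P (-3.1, -3.1) the arrows spread outward. Divergence about +5, curl ≈0 — positive divergence with near-zero curl is a source.

source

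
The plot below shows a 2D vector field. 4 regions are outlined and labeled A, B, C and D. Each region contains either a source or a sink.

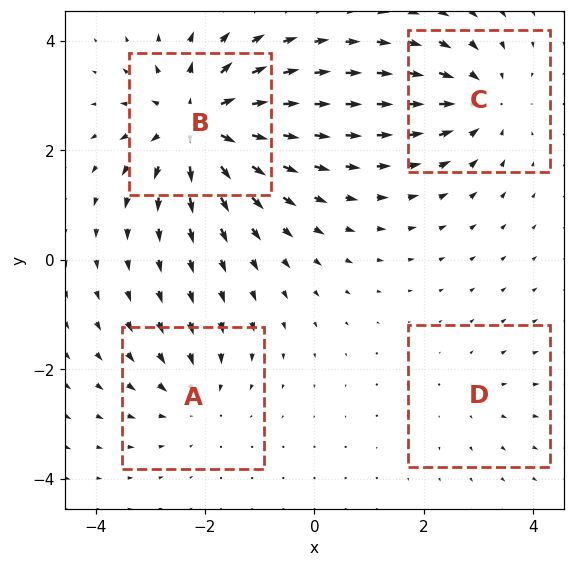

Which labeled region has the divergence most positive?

B

Divergence at each region's feature centre — A: about -3, B: about +7, C: about -5, D: about +2. Region B is most positive.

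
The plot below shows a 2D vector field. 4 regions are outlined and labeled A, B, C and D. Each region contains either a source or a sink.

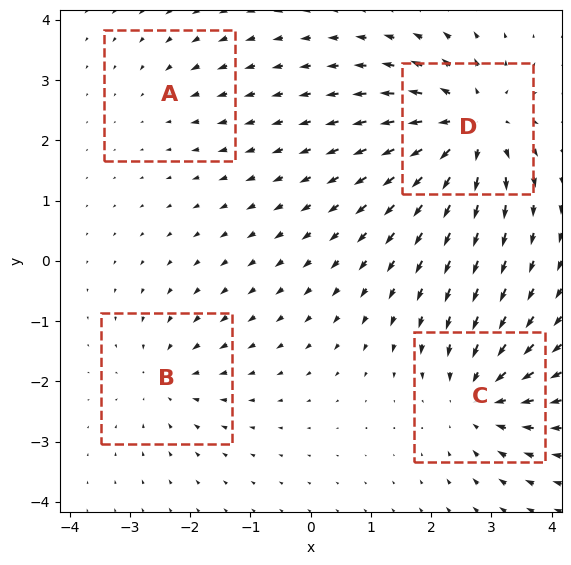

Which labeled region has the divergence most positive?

D

Divergence at each region's feature centre — A: about -2, B: about -3, C: about -5, D: about +7. Region D is most positive.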